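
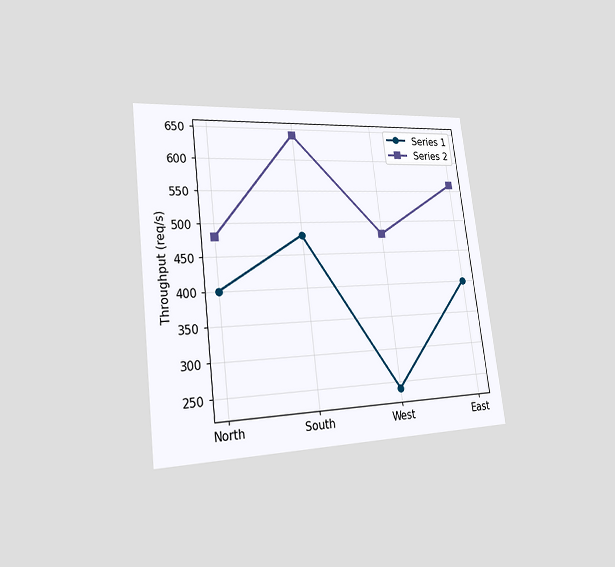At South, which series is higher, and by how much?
The chart is tilted about 7° counter-clockwise and viewed slightly from the left. At South, Series 2 sits above the other line by 160req/s.

Series 2, by 160req/s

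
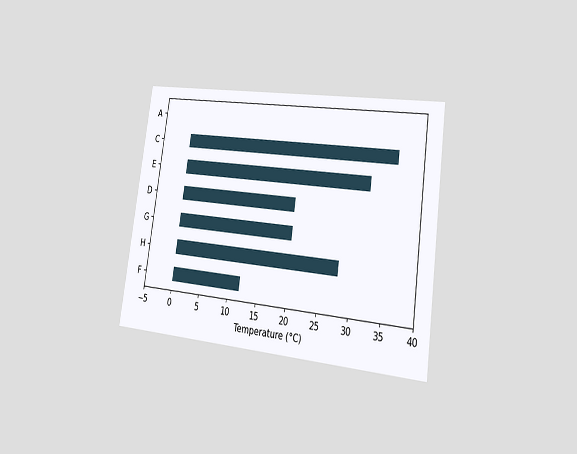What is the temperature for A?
0°C

The chart is tilted about 8° clockwise and viewed slightly from the right. Reading along the chart's x-axis, the A bar reaches 0°C.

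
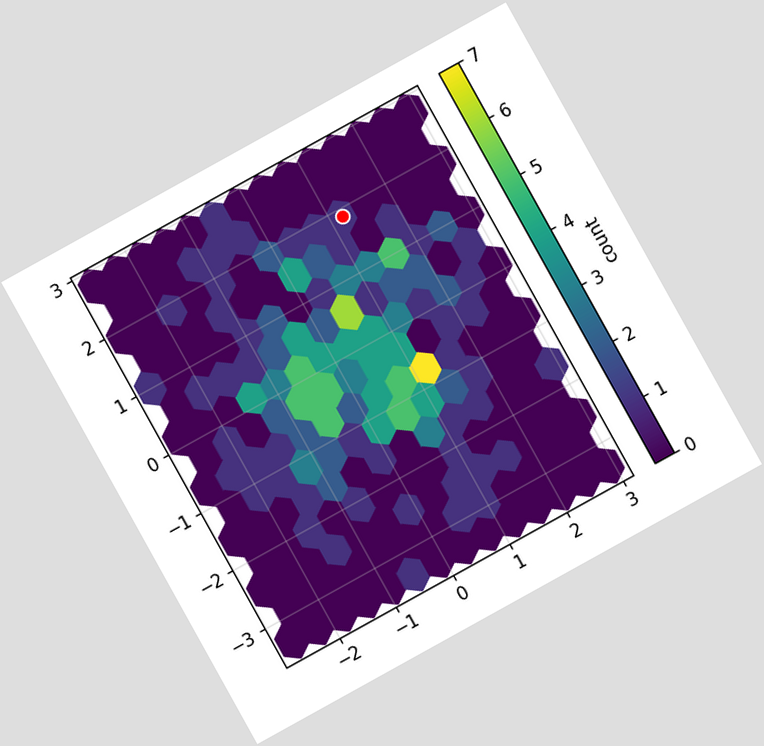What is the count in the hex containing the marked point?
1

The chart is tilted about 29° counter-clockwise. The marked hex reads 1 on the colorbar.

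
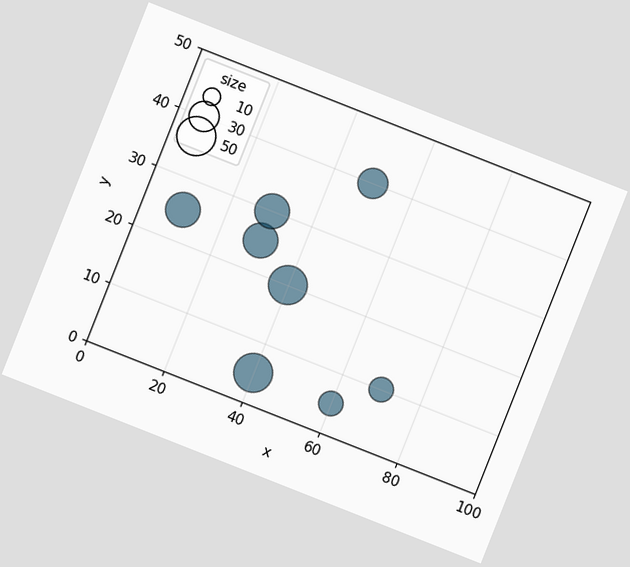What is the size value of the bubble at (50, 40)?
30

The chart is tilted about 22° clockwise. Matching the bubble at (50, 40) against the size legend gives 30.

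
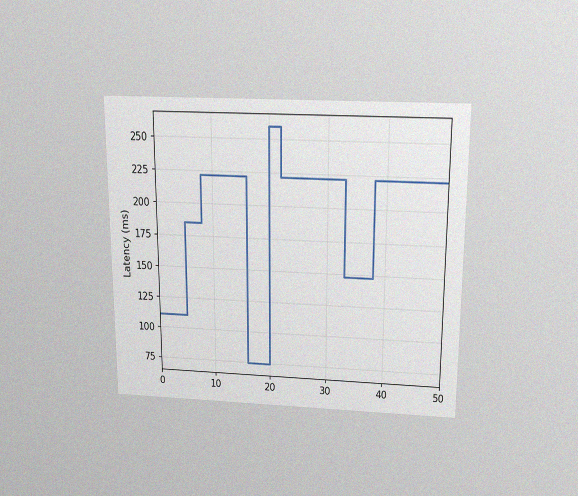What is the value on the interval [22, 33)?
The chart is viewed slightly from above, with some photo noise. On [22, 33) the step sits at 222ms.

222ms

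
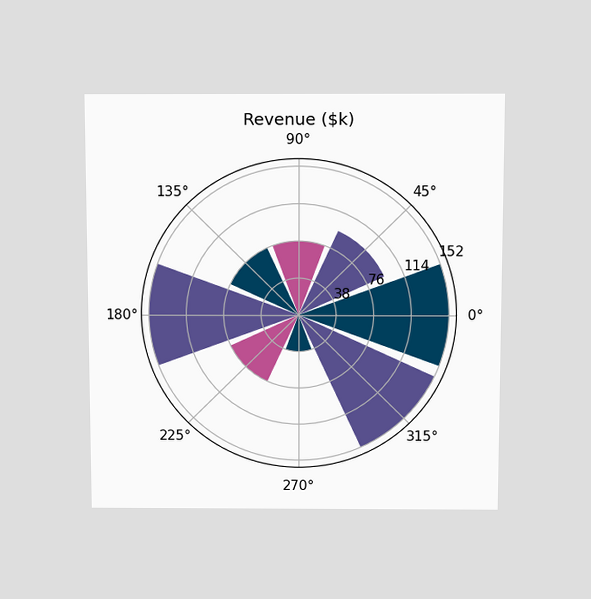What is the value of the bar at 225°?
$76k

The chart is viewed slightly from above. The bar at 225° reaches $76k on the radial axis.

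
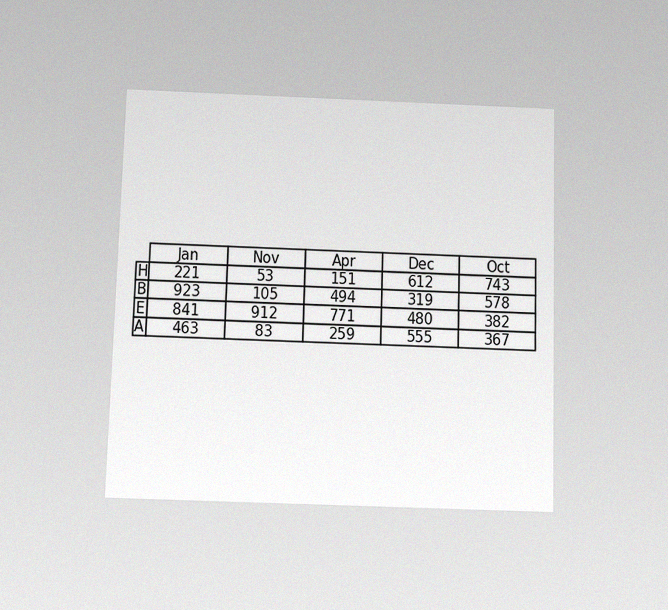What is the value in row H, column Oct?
The chart is viewed slightly from below, with some photo noise. The (H, Oct) cell reads 743.

743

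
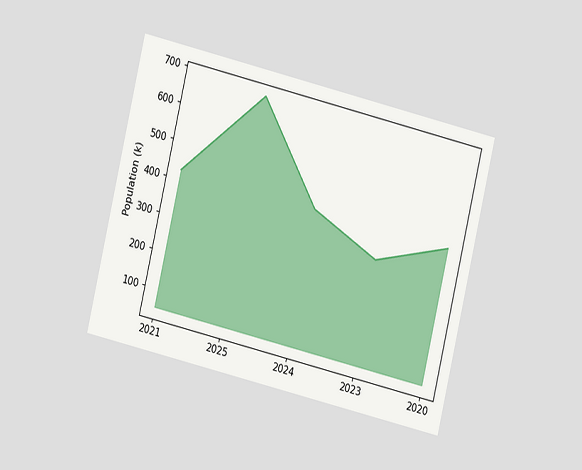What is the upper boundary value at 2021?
425k

The chart is tilted about 13° clockwise and viewed at a slight angle. At 2021 the upper boundary is at 425k.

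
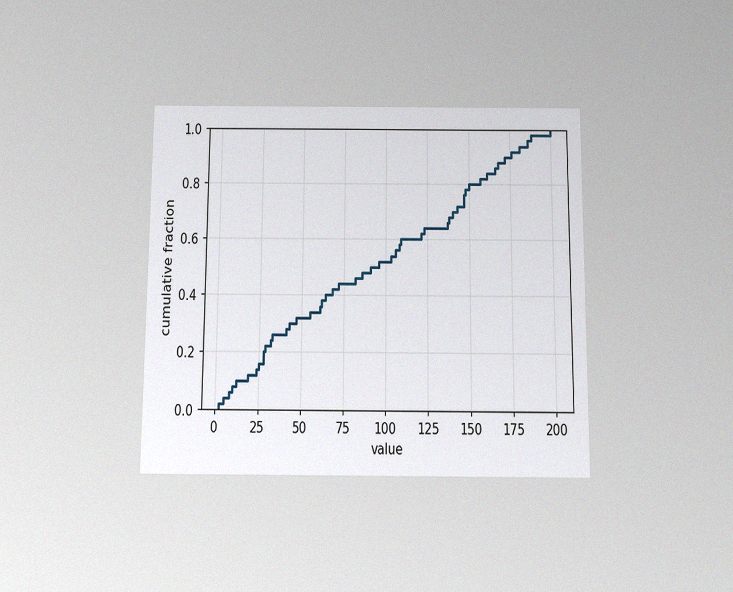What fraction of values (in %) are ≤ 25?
The chart is viewed slightly from below, with some photo noise. At x=25 the ECDF step is at 16%.

16%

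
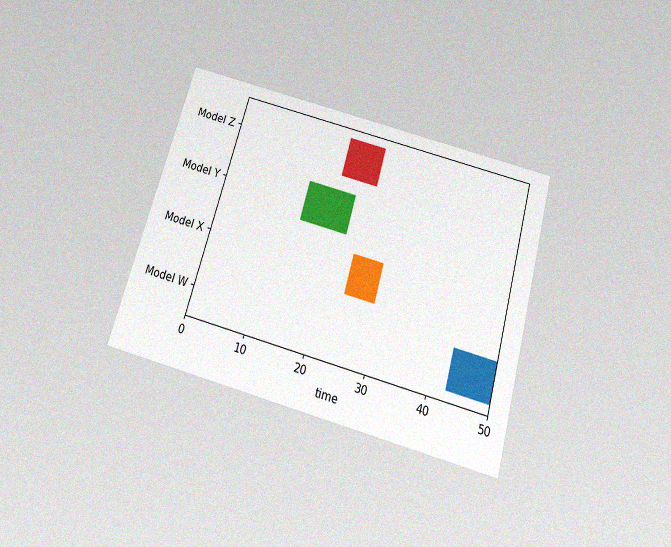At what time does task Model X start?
The chart is tilted about 16° clockwise and viewed slightly from below, with some photo noise. The Model X bar begins at t=24.

24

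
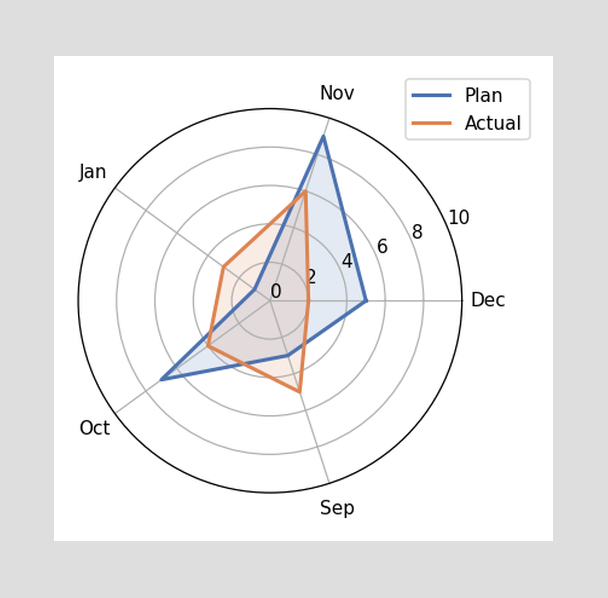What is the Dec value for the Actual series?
2

On the Dec axis, Actual reaches 2.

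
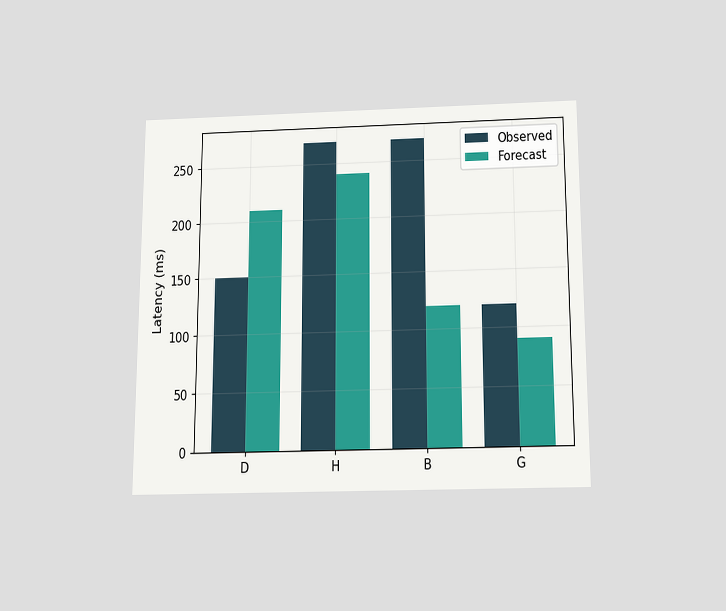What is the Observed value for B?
270ms

The chart is viewed slightly from below. The Observed bar at B reaches 270ms on the y-axis.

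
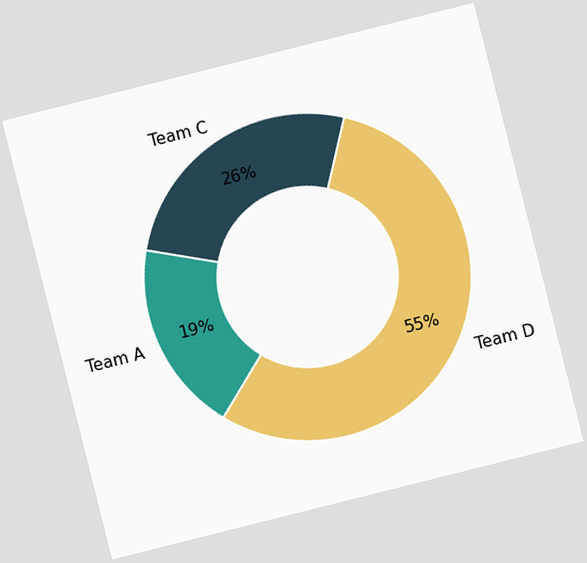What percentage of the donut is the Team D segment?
The chart is tilted about 14° counter-clockwise. The Team D segment takes up 55% of the ring.

55%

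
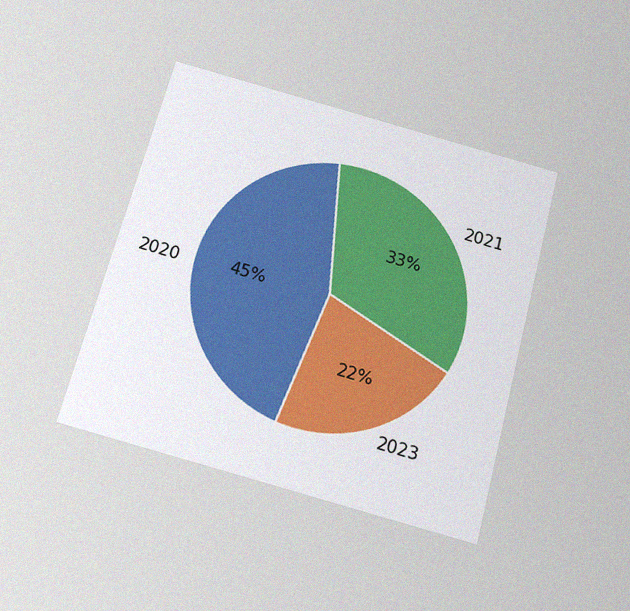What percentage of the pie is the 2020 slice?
The chart is tilted about 15° clockwise and viewed slightly from below, with some photo noise. The 2020 slice takes up 45% of the pie.

45%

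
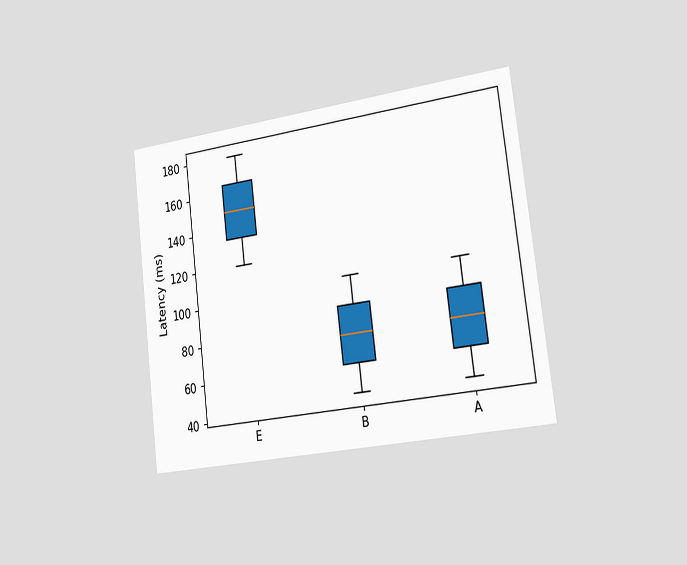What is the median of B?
75ms

The chart is tilted about 7° counter-clockwise and viewed slightly from the right. The median line in the B box sits at 75ms.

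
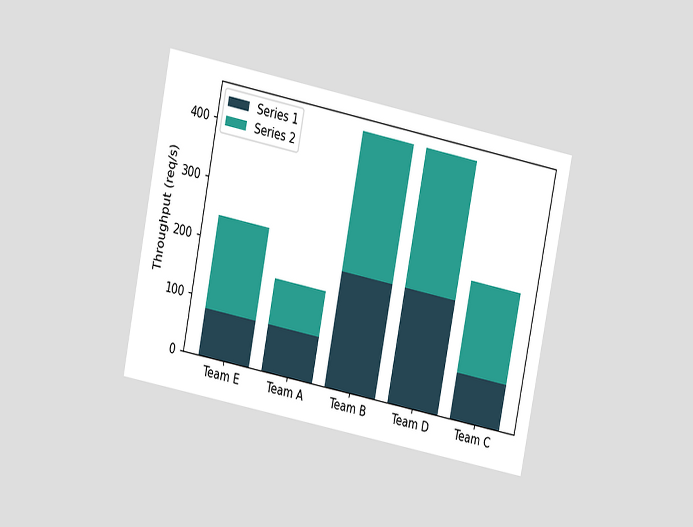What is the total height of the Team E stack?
The chart is tilted about 11° clockwise and viewed at a slight angle. The Team E stack's top reaches 240req/s on the y-axis.

240req/s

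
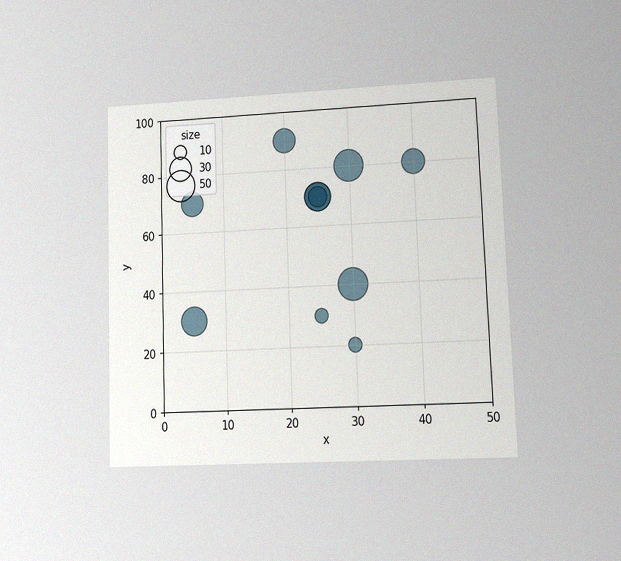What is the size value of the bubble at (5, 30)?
40

The chart is tilted about 2° counter-clockwise and viewed at a slight angle, with some photo noise. Matching the bubble at (5, 30) against the size legend gives 40.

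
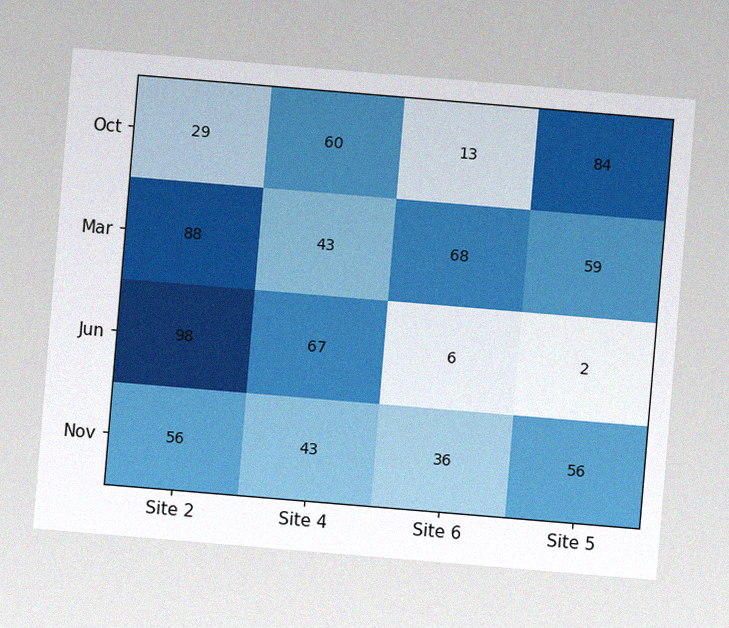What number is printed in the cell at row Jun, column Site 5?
2

The chart is tilted about 5° clockwise, with some photo noise. The (Jun, Site 5) cell reads 2.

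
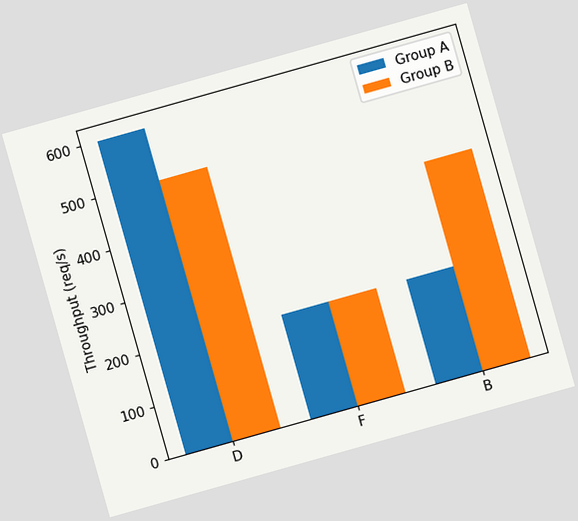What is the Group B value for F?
200req/s

The chart is tilted about 16° counter-clockwise. The Group B bar at F reaches 200req/s on the y-axis.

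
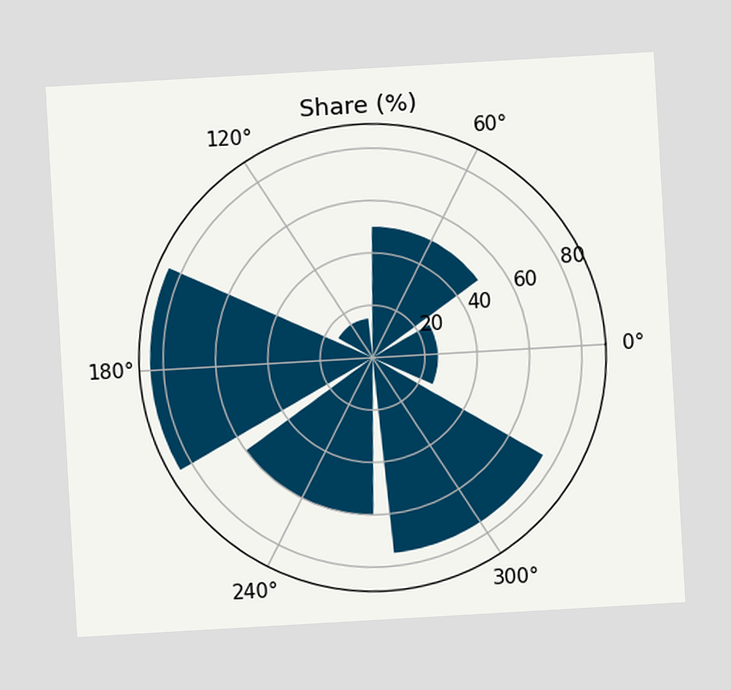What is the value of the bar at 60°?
50%

The chart is tilted about 3° counter-clockwise. The bar at 60° reaches 50% on the radial axis.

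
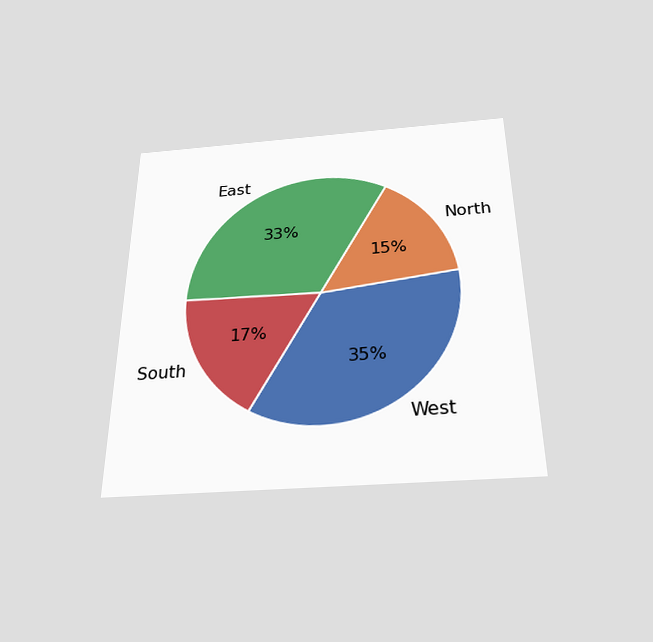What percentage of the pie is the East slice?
33%

The chart is viewed slightly from below. The East slice takes up 33% of the pie.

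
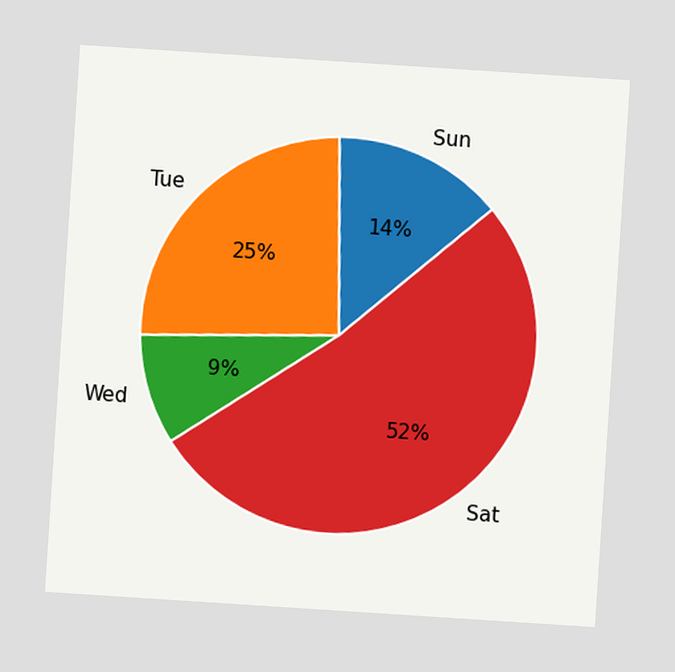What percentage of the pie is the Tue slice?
The chart is tilted about 4° clockwise. The Tue slice takes up 25% of the pie.

25%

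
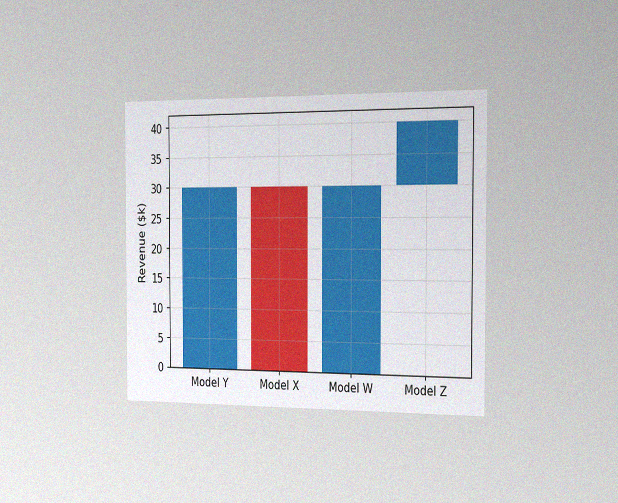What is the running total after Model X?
The chart is viewed slightly from the right, with some photo noise. After Model X the running total reaches $0k.

$0k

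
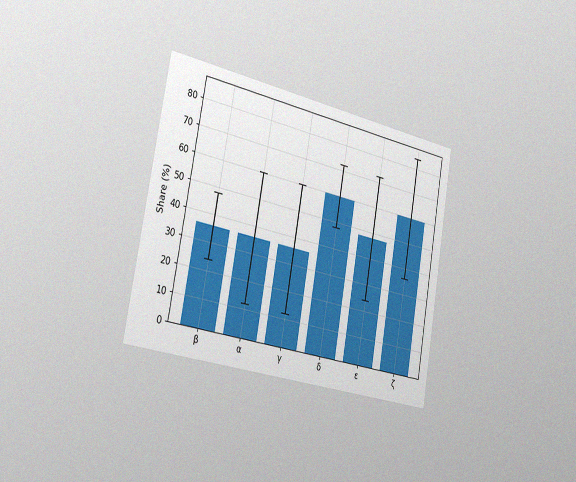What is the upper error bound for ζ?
The chart is tilted about 10° clockwise and viewed slightly from the left, with some photo noise. The ζ bar's upper whisker reaches 84%.

84%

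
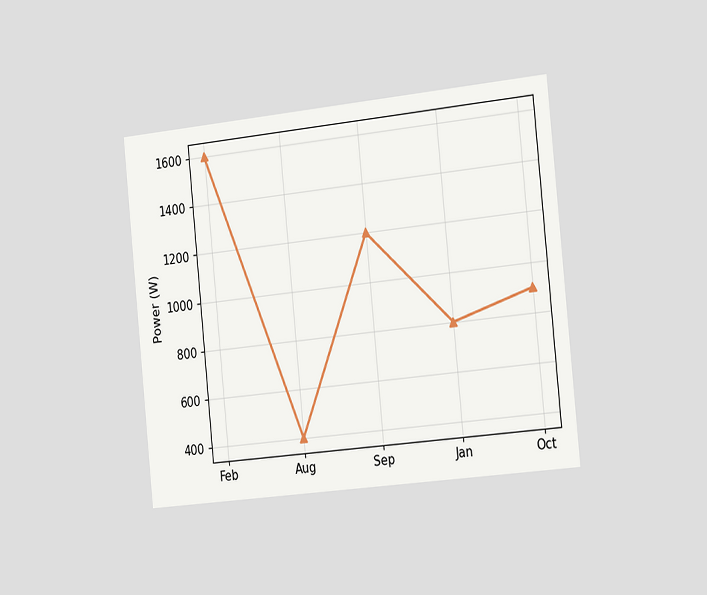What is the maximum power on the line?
The chart is tilted about 6° counter-clockwise and viewed slightly from the right. The highest point is at Feb, and reading across to the y-axis gives 1600W.

1600W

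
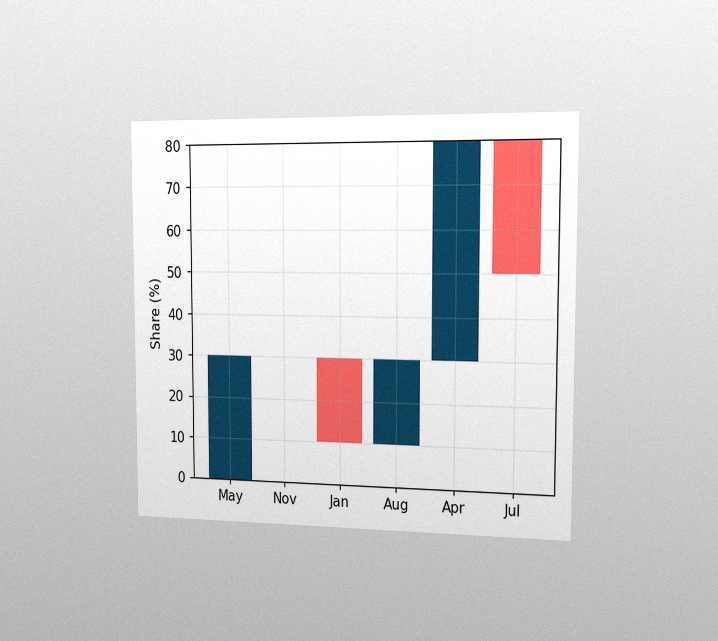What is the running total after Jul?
50%

The chart is viewed slightly from the right, with some photo noise. After Jul the running total reaches 50%.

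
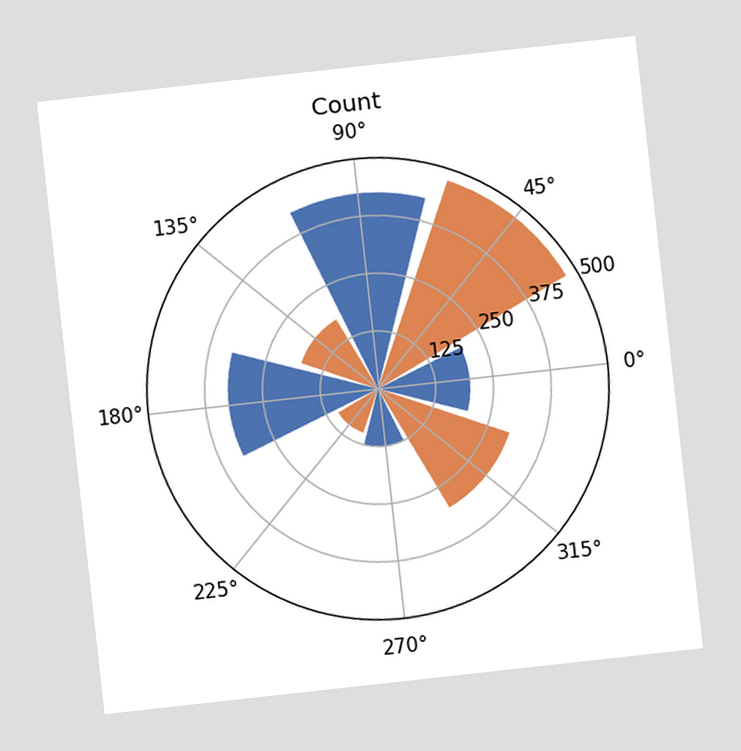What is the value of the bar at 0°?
The chart is tilted about 6° counter-clockwise. The bar at 0° reaches 200 on the radial axis.

200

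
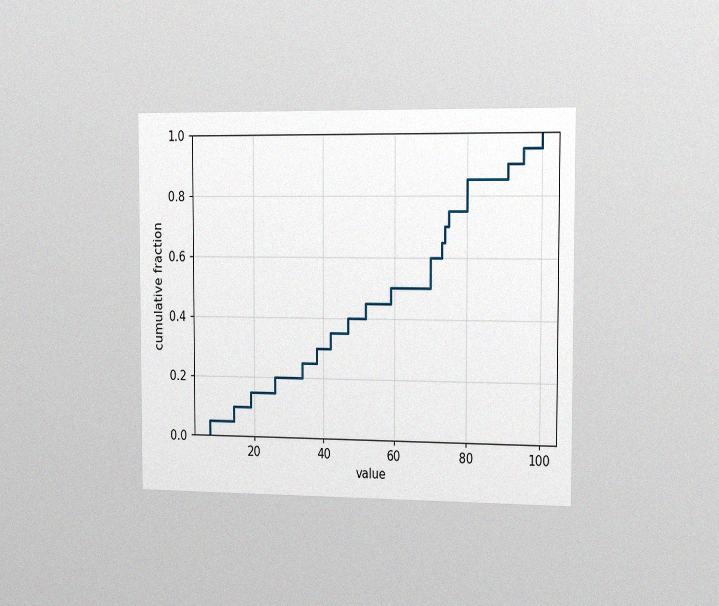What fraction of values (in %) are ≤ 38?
The chart is viewed slightly from the right, with some photo noise. At x=38 the ECDF step is at 30%.

30%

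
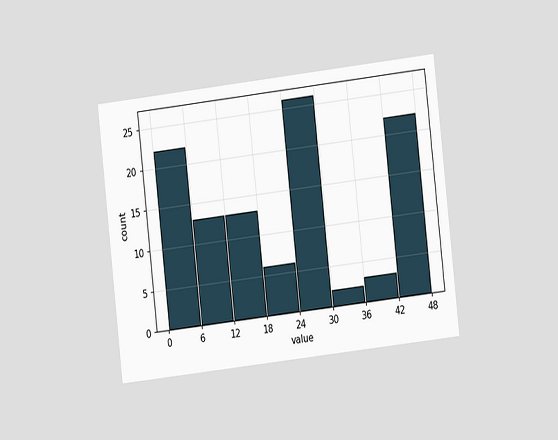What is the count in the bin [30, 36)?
2

The chart is tilted about 7° counter-clockwise and viewed at a slight angle. The [30, 36) bin has height 2.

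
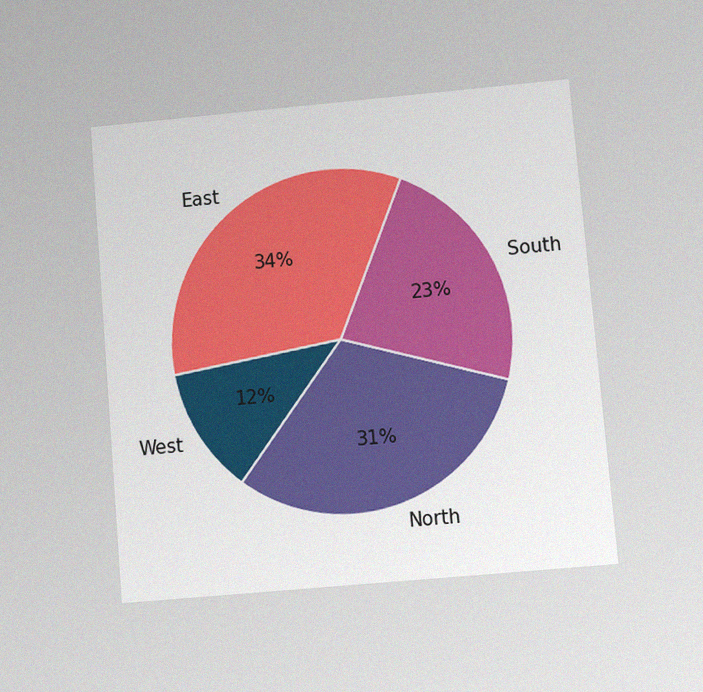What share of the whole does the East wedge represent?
The chart is tilted about 5° counter-clockwise and viewed at a slight angle, with some photo noise. The East slice takes up 34% of the pie.

34%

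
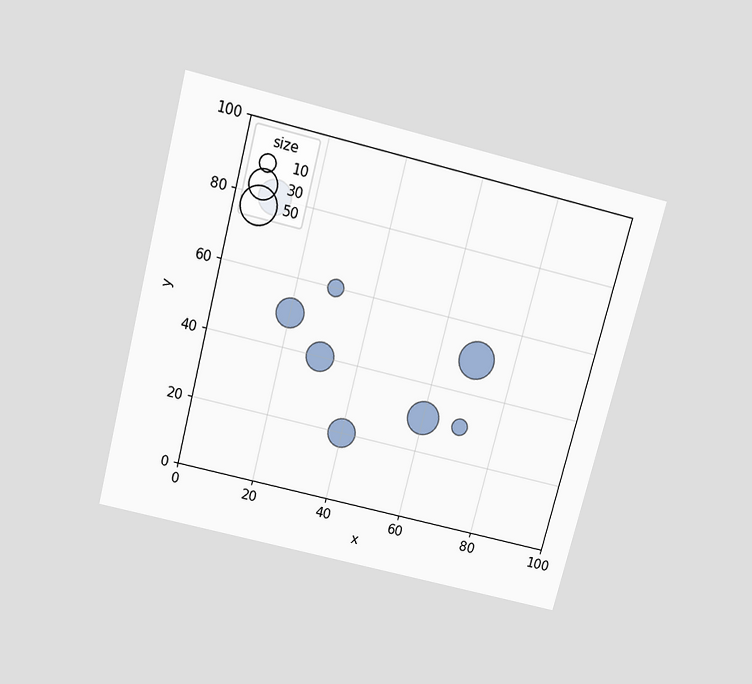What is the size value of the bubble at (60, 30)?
40

The chart is tilted about 14° clockwise and viewed slightly from above. Matching the bubble at (60, 30) against the size legend gives 40.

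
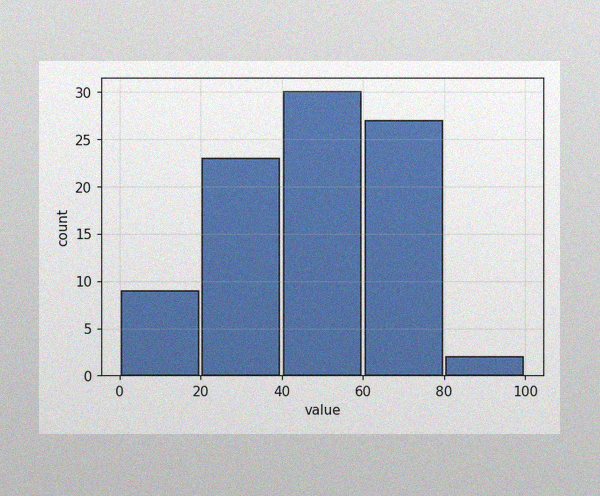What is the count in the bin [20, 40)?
The image has some photo noise and uneven lighting. The [20, 40) bin has height 23.

23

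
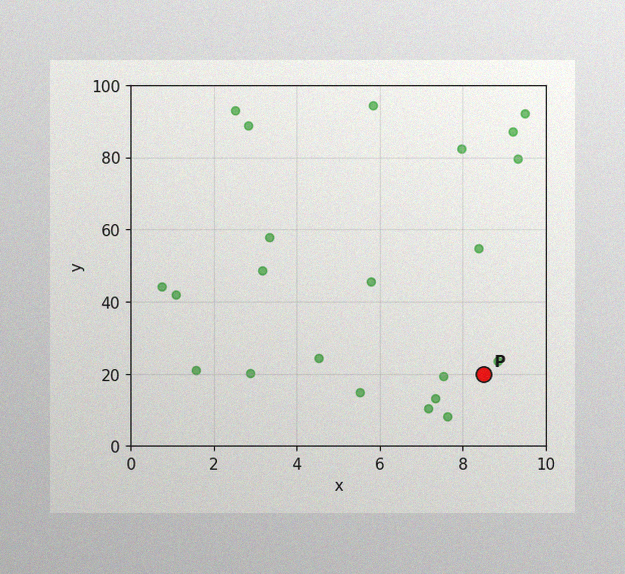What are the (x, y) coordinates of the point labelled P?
(8.5, 20)

The image has some photo noise and uneven lighting. Following the gridlines from P to each axis, P sits at (8.5, 20).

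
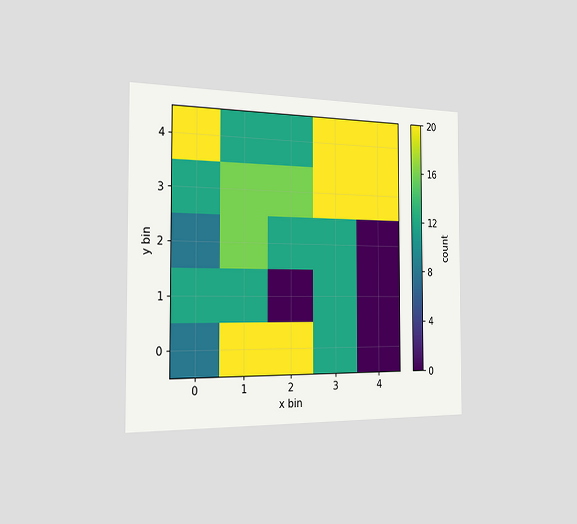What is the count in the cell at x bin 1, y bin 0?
20

The chart is viewed slightly from the left. Matching the cell (1, 0) against the colorbar gives 20.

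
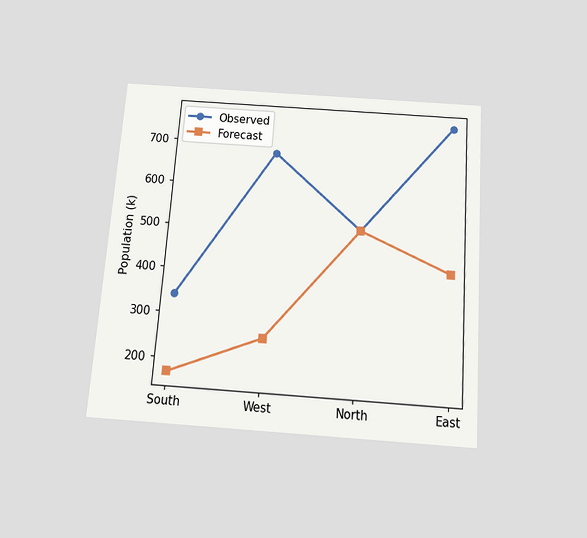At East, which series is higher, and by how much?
The chart is tilted about 4° clockwise and viewed slightly from below. At East, Observed sits above the other line by 340k.

Observed, by 340k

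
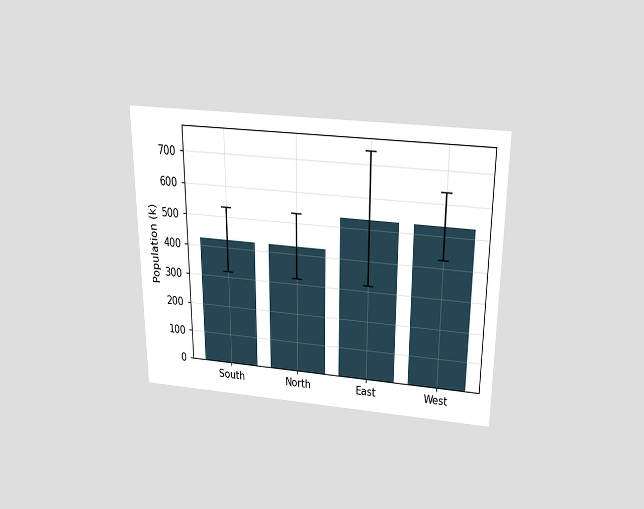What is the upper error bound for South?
The chart is viewed slightly from above. The South bar's upper whisker reaches 530k.

530k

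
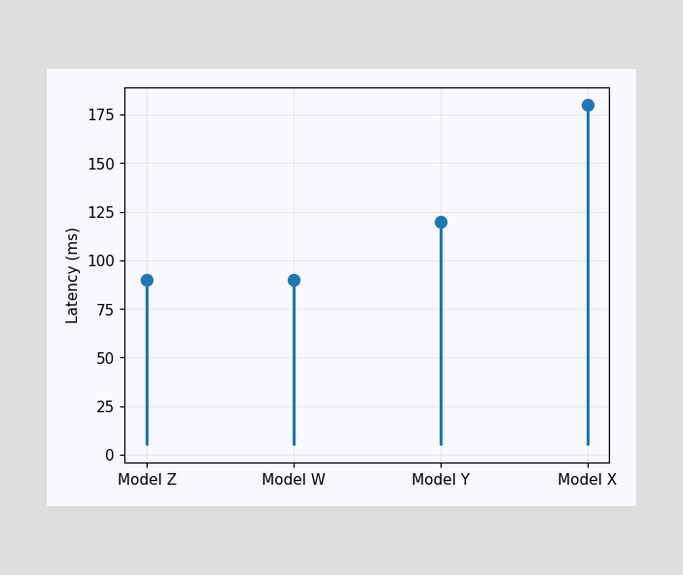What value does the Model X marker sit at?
180ms

The Model X marker sits at 180ms.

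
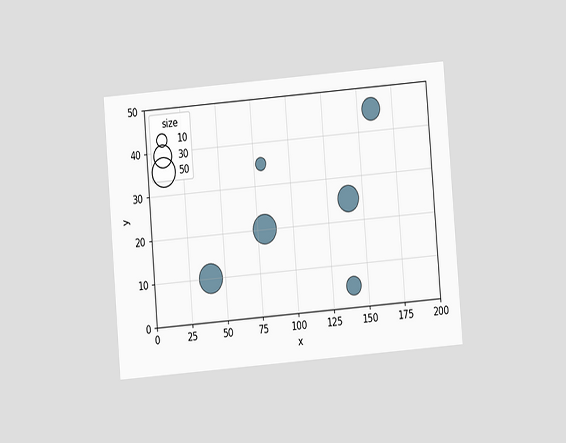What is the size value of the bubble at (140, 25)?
The chart is tilted about 5° counter-clockwise and viewed at a slight angle. Matching the bubble at (140, 25) against the size legend gives 40.

40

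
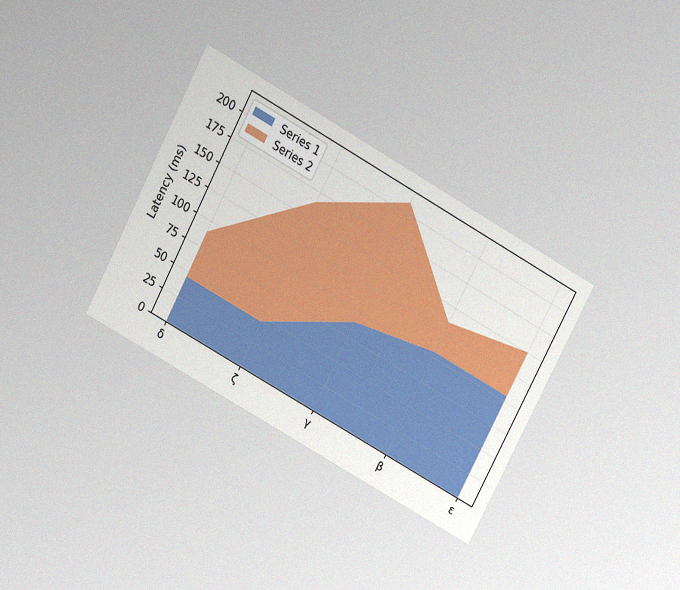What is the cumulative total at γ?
210ms

The chart is tilted about 28° clockwise and viewed slightly from above, with some photo noise. The stacked total at γ reaches 210ms.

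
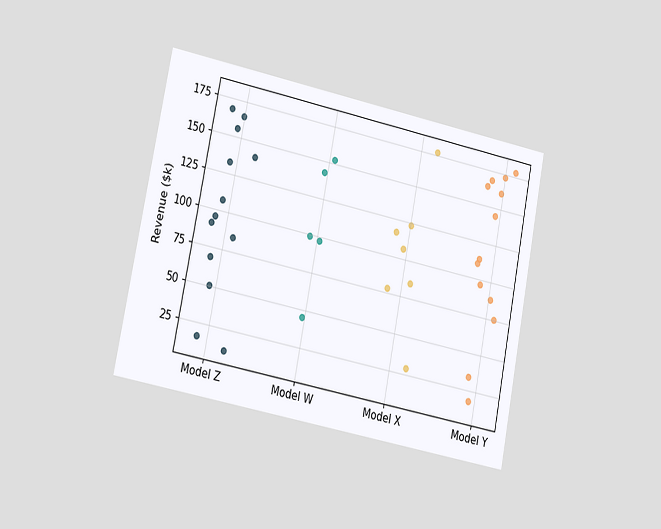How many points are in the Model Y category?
13

The chart is tilted about 11° clockwise and viewed slightly from the left. Counting the markers in the Model Y column gives 13.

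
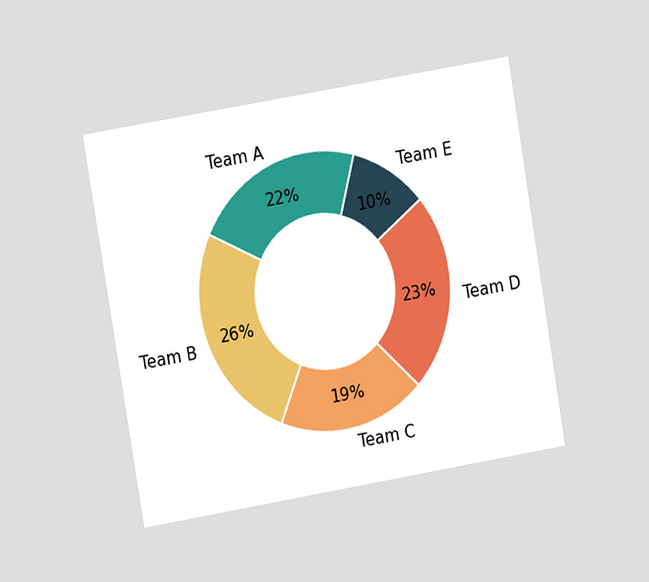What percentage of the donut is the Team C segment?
19%

The chart is tilted about 10° counter-clockwise and viewed at a slight angle. The Team C segment takes up 19% of the ring.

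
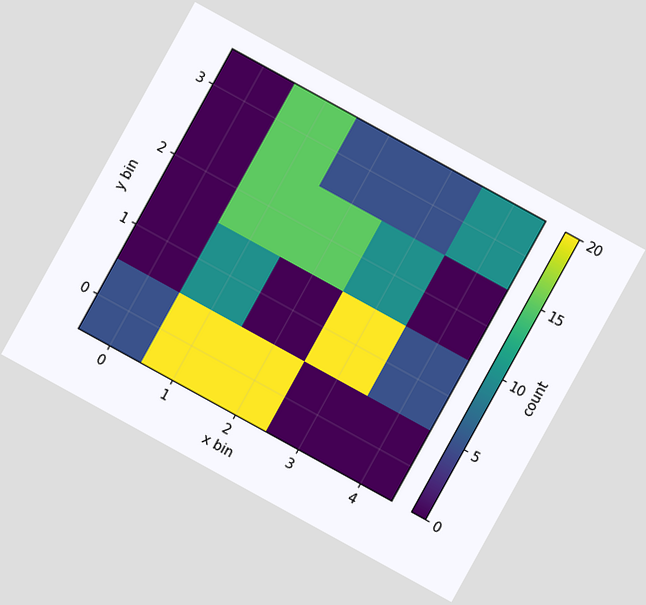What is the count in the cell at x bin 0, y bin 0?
5

The chart is tilted about 29° clockwise. Matching the cell (0, 0) against the colorbar gives 5.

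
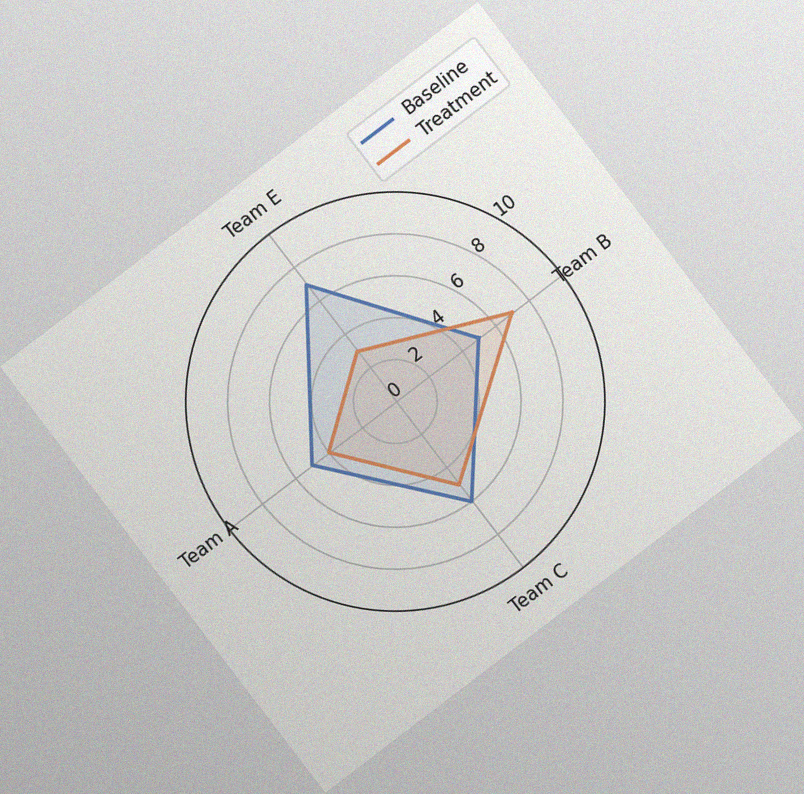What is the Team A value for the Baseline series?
The chart is tilted about 37° counter-clockwise, with some photo noise. On the Team A axis, Baseline reaches 5.

5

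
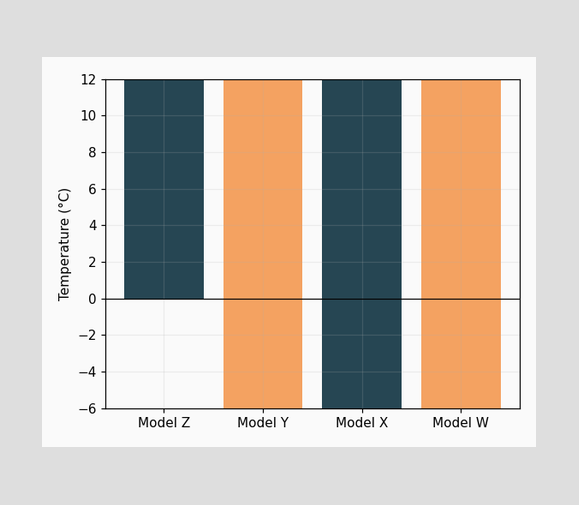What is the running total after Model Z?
12°C

After Model Z the running total reaches 12°C.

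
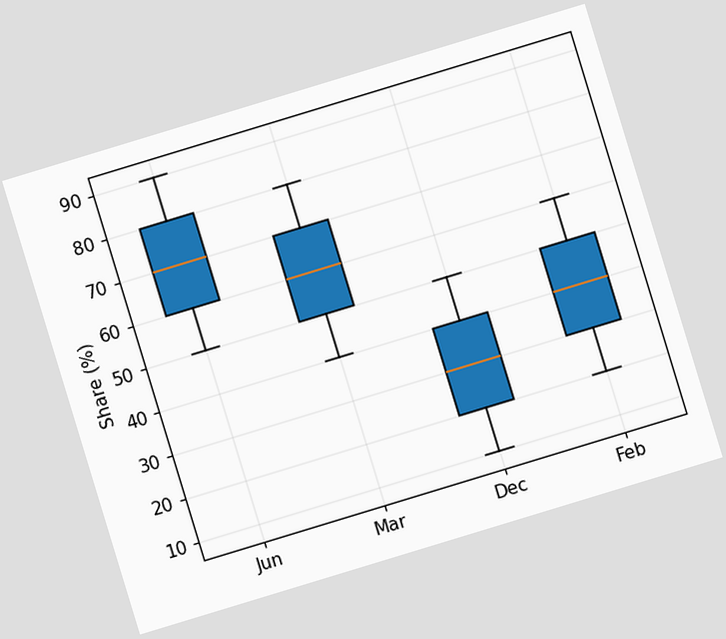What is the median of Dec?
The chart is tilted about 17° counter-clockwise. The median line in the Dec box sits at 30%.

30%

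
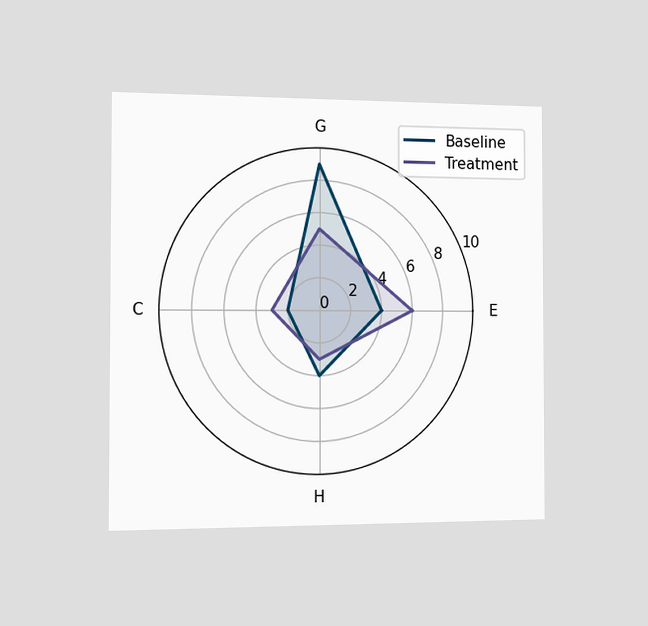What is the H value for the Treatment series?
The chart is viewed slightly from the left. On the H axis, Treatment reaches 3.

3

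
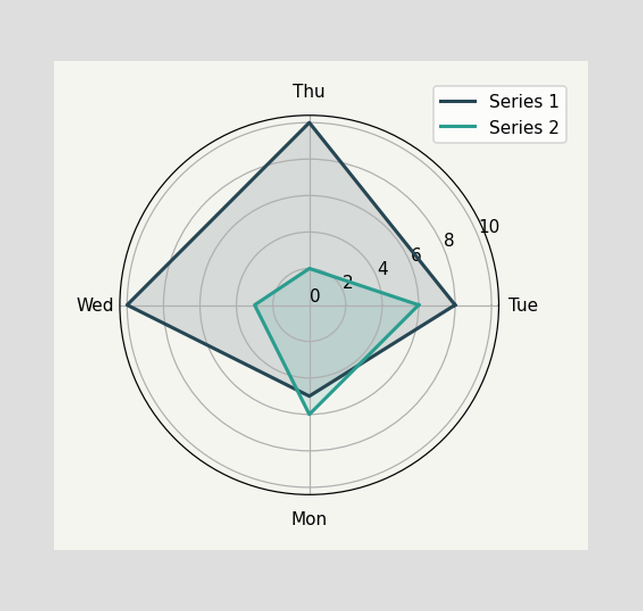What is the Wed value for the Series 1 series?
10

On the Wed axis, Series 1 reaches 10.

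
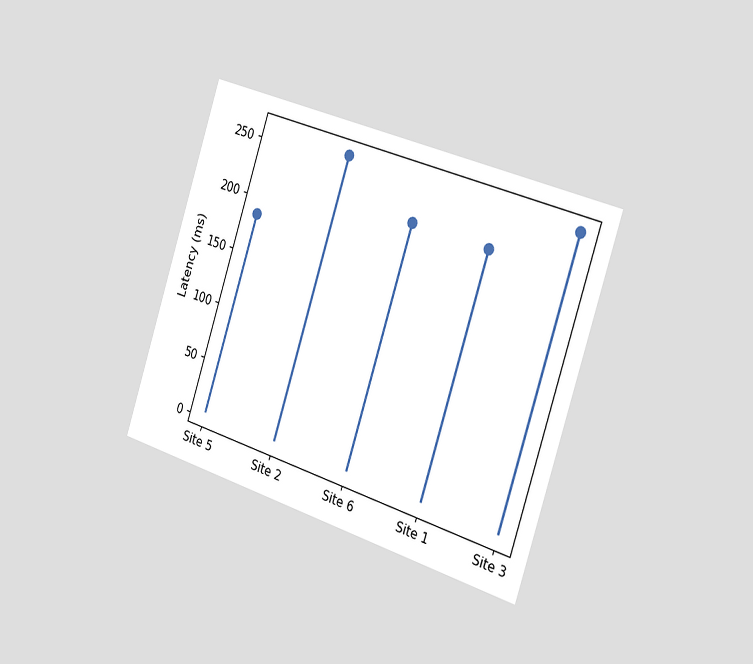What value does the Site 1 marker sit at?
The chart is tilted about 18° clockwise and viewed slightly from the right. The Site 1 marker sits at 222ms.

222ms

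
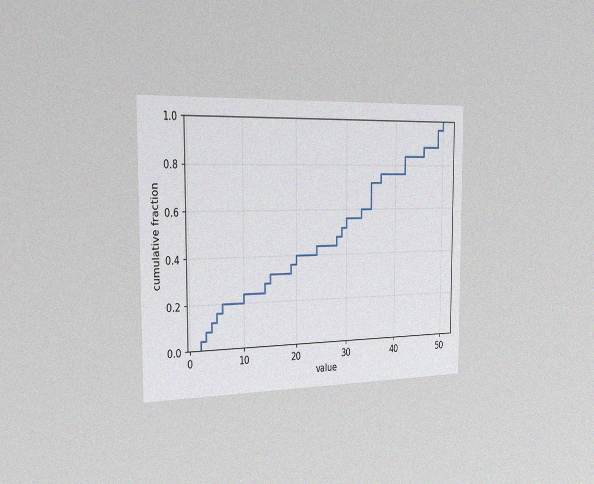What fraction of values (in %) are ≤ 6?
20%

The chart is viewed slightly from the left, with some photo noise. At x=6 the ECDF step is at 20%.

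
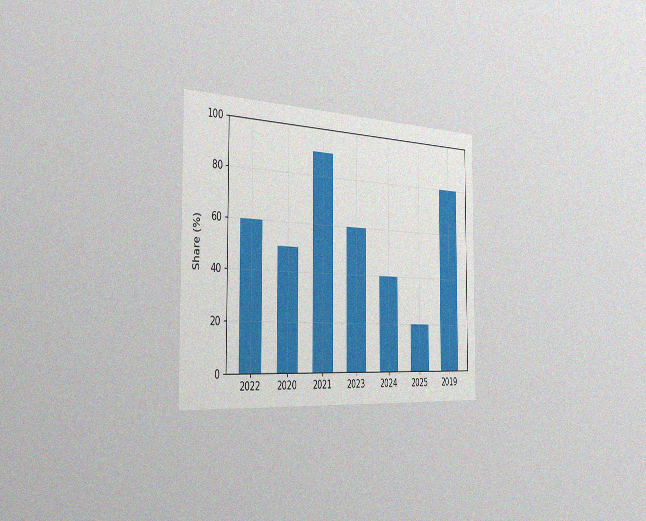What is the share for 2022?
The chart is viewed slightly from the left, with some photo noise. Reading along the chart's y-axis, the 2022 bar reaches 60%.

60%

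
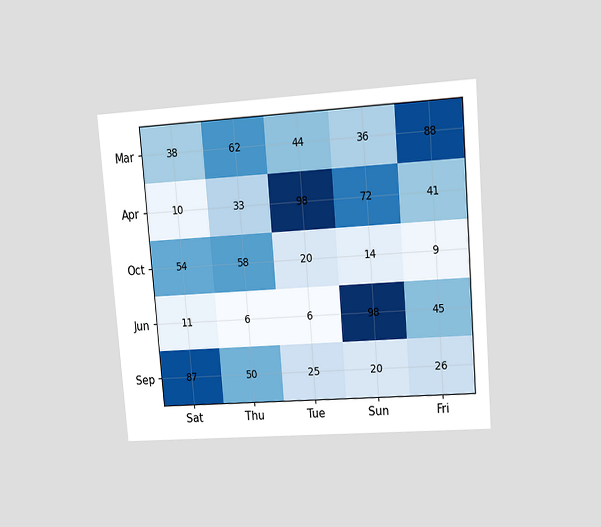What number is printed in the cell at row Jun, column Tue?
The chart is tilted about 5° counter-clockwise and viewed at a slight angle. The (Jun, Tue) cell reads 6.

6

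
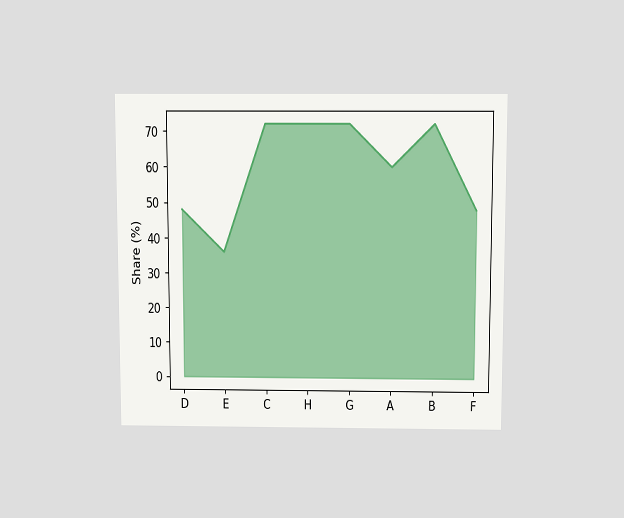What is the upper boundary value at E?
36%

The chart is viewed slightly from above. At E the upper boundary is at 36%.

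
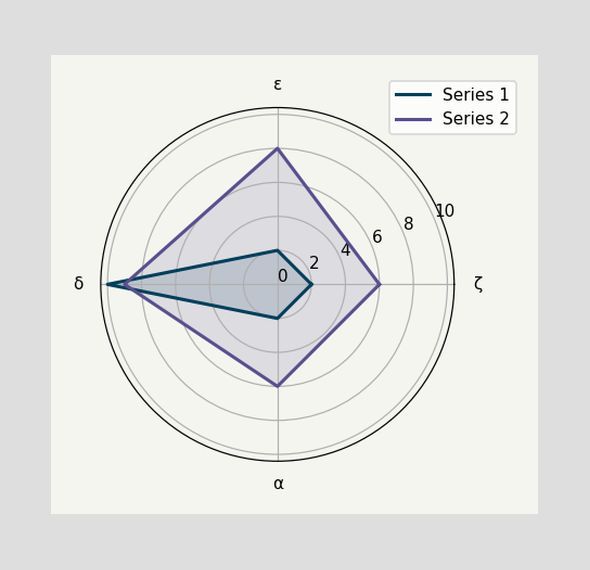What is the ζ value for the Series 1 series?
2

On the ζ axis, Series 1 reaches 2.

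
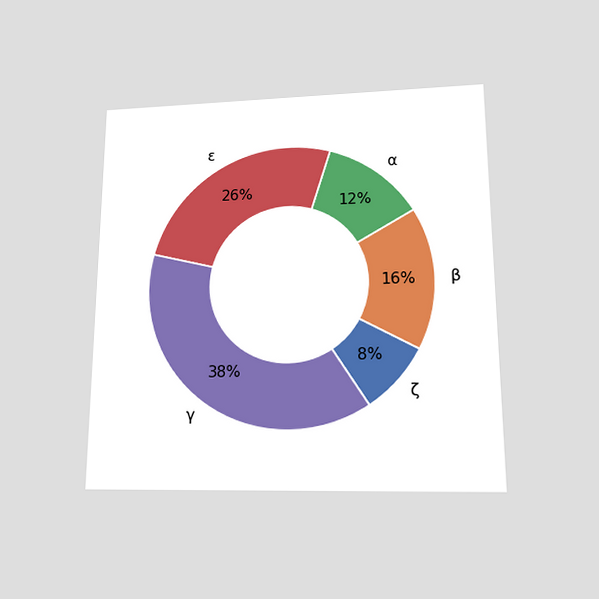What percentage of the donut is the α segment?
12%

The chart is viewed slightly from below. The α segment takes up 12% of the ring.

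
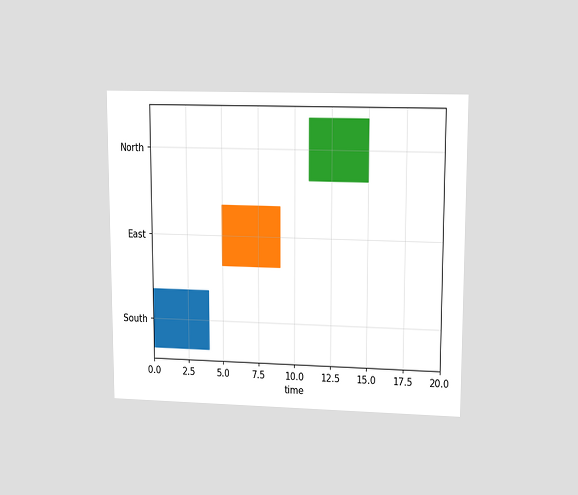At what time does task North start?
11

The chart is viewed at a slight angle. The North bar begins at t=11.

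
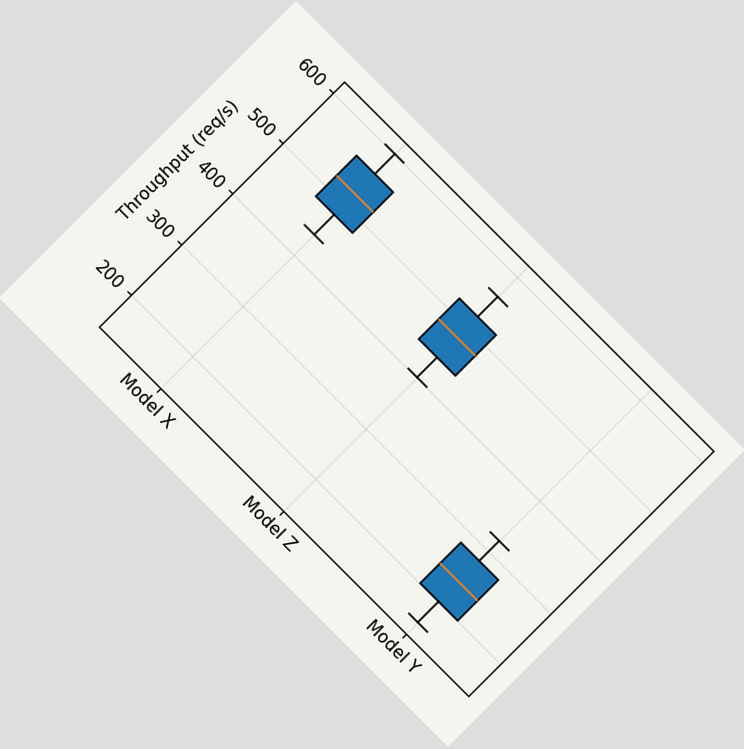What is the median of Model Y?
The chart is tilted about 45° clockwise. The median line in the Model Y box sits at 240req/s.

240req/s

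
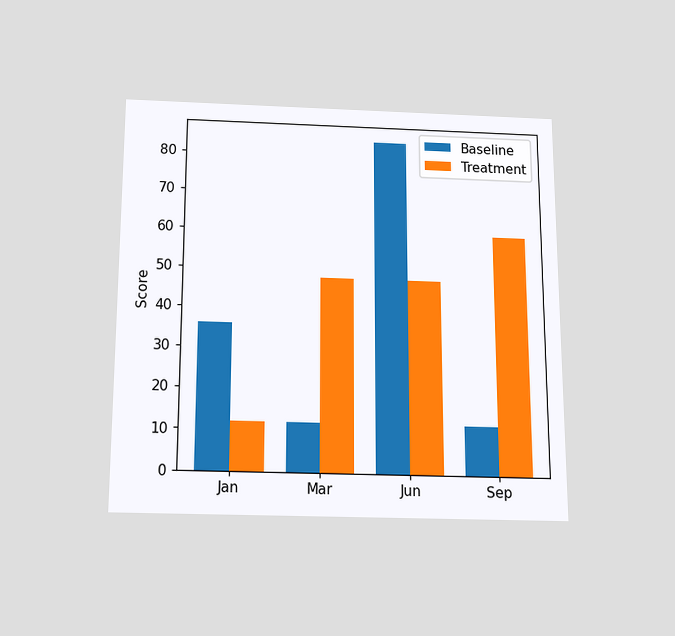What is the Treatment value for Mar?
48

The chart is viewed slightly from below. The Treatment bar at Mar reaches 48 on the y-axis.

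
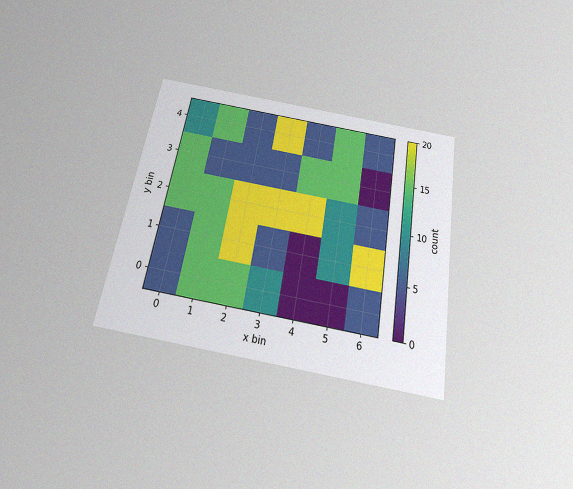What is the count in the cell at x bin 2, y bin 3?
The chart is tilted about 10° clockwise and viewed slightly from below, with some photo noise. Matching the cell (2, 3) against the colorbar gives 5.

5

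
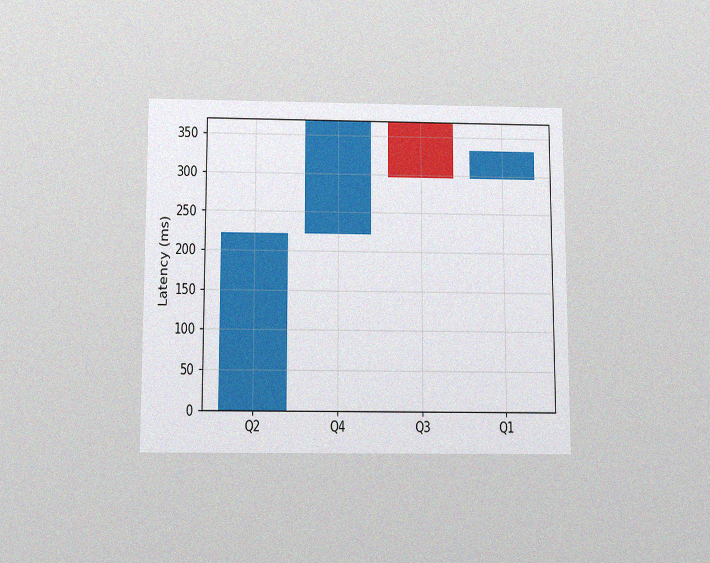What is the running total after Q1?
The chart is viewed slightly from below, with some photo noise. After Q1 the running total reaches 333ms.

333ms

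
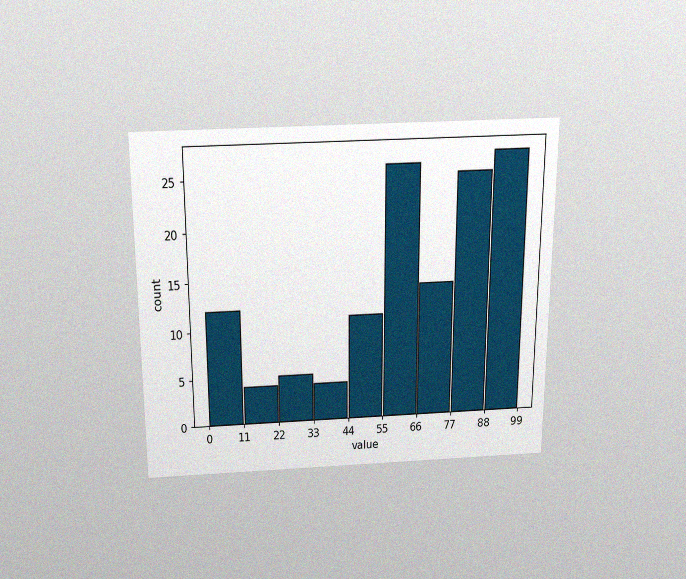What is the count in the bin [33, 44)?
The chart is viewed slightly from above, with some photo noise. The [33, 44) bin has height 4.

4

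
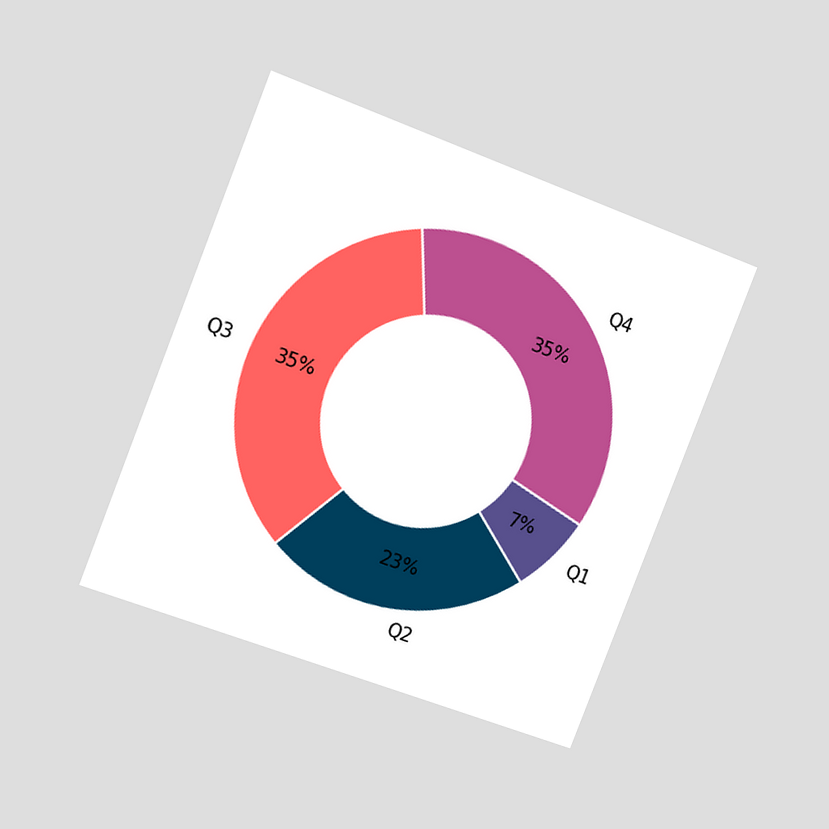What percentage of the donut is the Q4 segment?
35%

The chart is tilted about 21° clockwise and viewed slightly from the left. The Q4 segment takes up 35% of the ring.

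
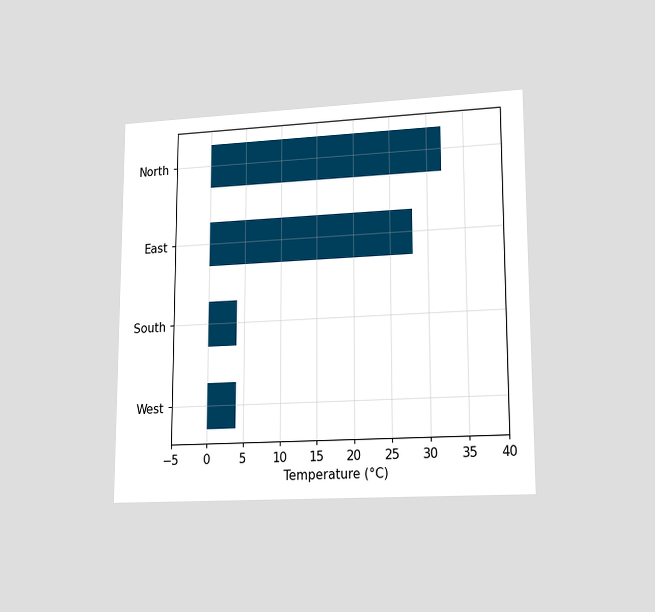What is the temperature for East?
28°C

The chart is viewed at a slight angle. Reading along the chart's x-axis, the East bar reaches 28°C.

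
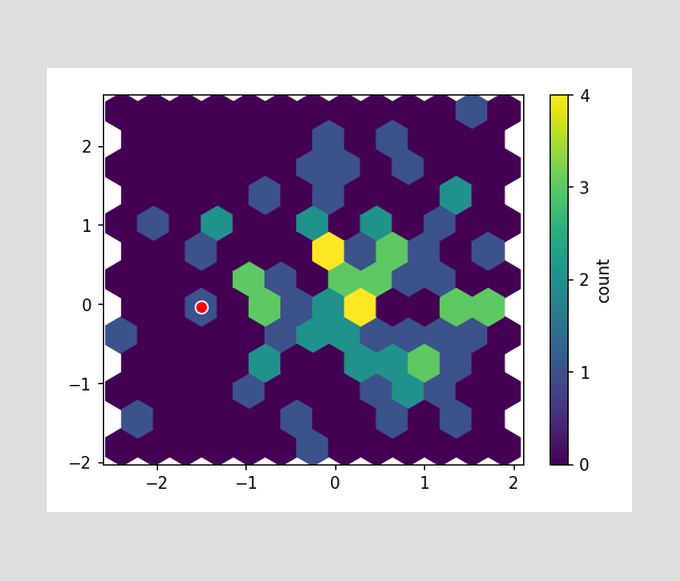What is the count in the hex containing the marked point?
1

The marked hex reads 1 on the colorbar.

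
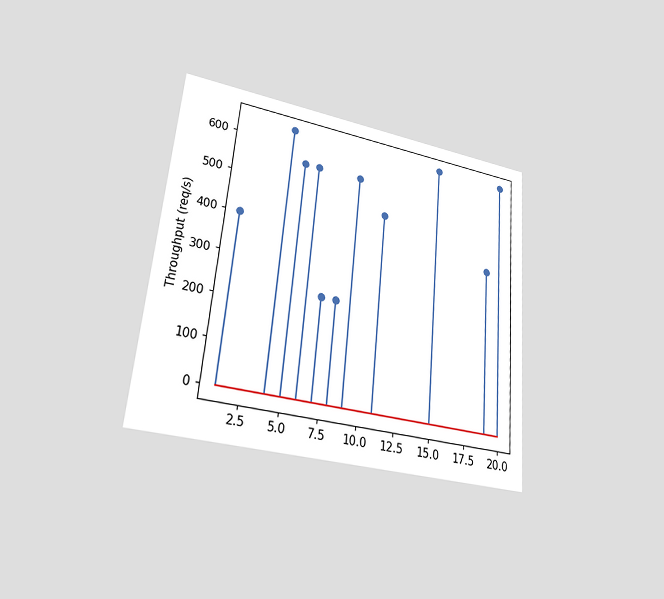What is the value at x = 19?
400req/s

The chart is tilted about 5° clockwise and viewed at a slight angle. The stem at x=19 reaches 400req/s.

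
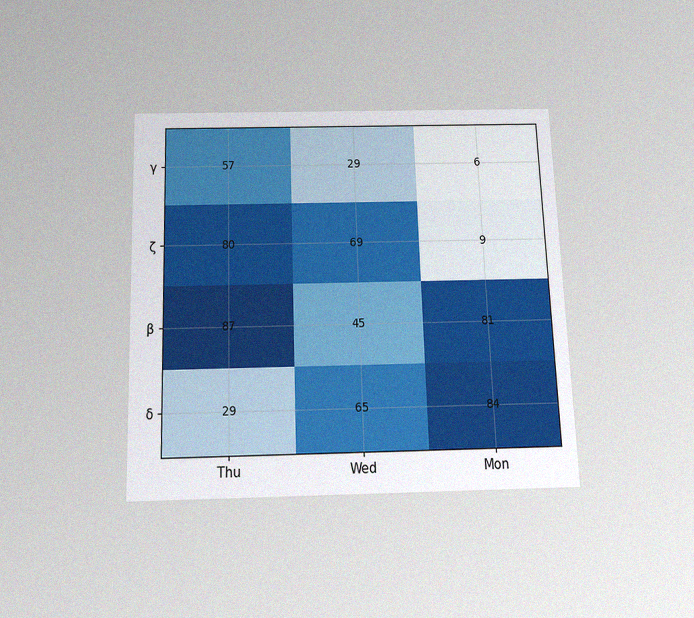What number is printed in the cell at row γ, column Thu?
The chart is viewed slightly from below, with some photo noise. The (γ, Thu) cell reads 57.

57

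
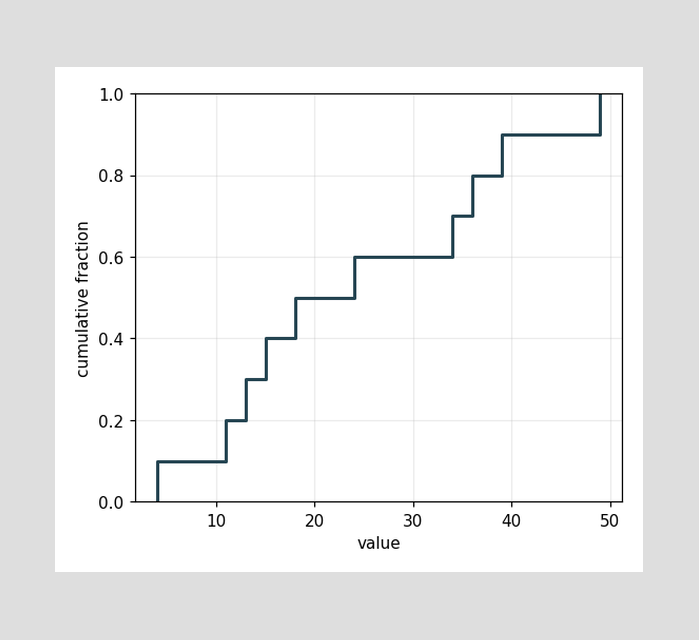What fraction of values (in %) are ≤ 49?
100%

At x=49 the ECDF step is at 100%.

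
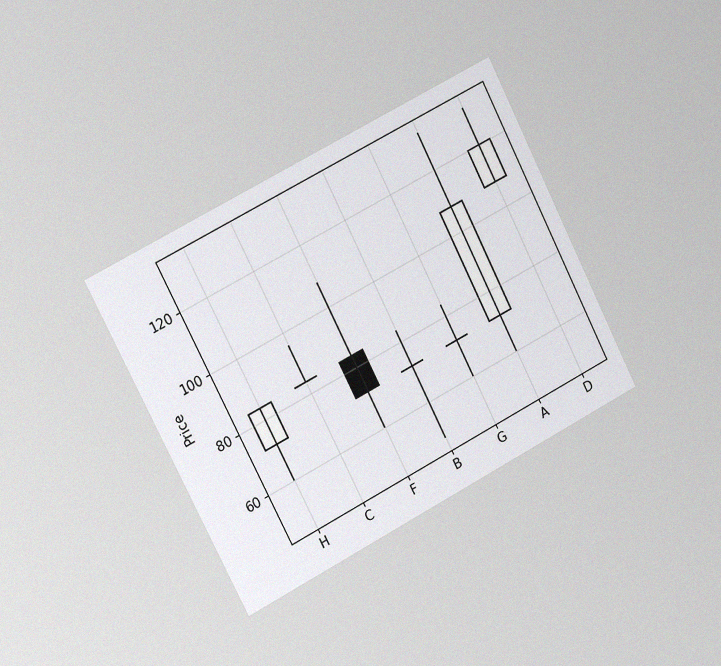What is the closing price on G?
72

The chart is tilted about 27° counter-clockwise and viewed slightly from the left, with some photo noise. The G candle closes at 72.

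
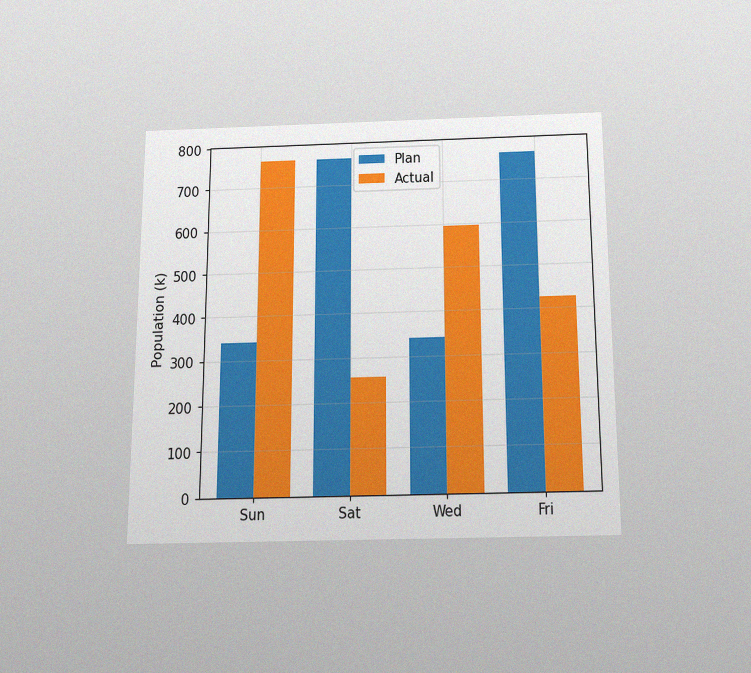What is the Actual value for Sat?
The chart is viewed slightly from below, with some photo noise. The Actual bar at Sat reaches 255k on the y-axis.

255k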